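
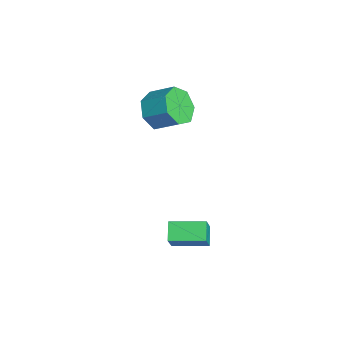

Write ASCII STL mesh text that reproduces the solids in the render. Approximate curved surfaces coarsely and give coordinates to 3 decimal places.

solid 
facet normal -0.422 -0.725 -0.545
outer loop
vertex -0.068 -1.263 2.997
vertex -0.98 -1.105 3.493
vertex -0.625 -0.652 2.615
endloop
endfacet
facet normal 0.670 0.156 -0.726
outer loop
vertex -0.068 -1.263 2.997
vertex -0.625 -0.652 2.615
vertex 0.531 -0.234 3.771
endloop
endfacet
facet normal 0.670 0.155 -0.726
outer loop
vertex 0.531 -0.234 3.771
vertex -0.625 -0.652 2.615
vertex -0.026 0.378 3.388
endloop
endfacet
facet normal 0.423 0.725 0.544
outer loop
vertex 0.531 -0.234 3.771
vertex -0.026 0.378 3.388
vertex -0.38 -0.075 4.267
endloop
endfacet
facet normal -0.423 -0.724 -0.545
outer loop
vertex -0.625 -0.652 2.615
vertex -0.98 -1.105 3.493
vertex -1.449 -0.381 2.894
endloop
endfacet
facet normal -0.060 0.621 -0.781
outer loop
vertex -0.625 -0.652 2.615
vertex -1.449 -0.381 2.894
vertex -0.026 0.378 3.388
endloop
endfacet
facet normal -0.061 0.622 -0.781
outer loop
vertex -0.026 0.378 3.388
vertex -1.449 -0.381 2.894
vertex -0.85 0.648 3.667
endloop
endfacet
facet normal 0.422 0.725 0.544
outer loop
vertex -0.026 0.378 3.388
vertex -0.85 0.648 3.667
vertex -0.38 -0.075 4.267
endloop
endfacet
facet normal -0.423 -0.724 -0.545
outer loop
vertex -1.449 -0.381 2.894
vertex -0.98 -1.105 3.493
vertex -1.92 -0.656 3.625
endloop
endfacet
facet normal -0.745 0.619 -0.247
outer loop
vertex -1.449 -0.381 2.894
vertex -1.92 -0.656 3.625
vertex -0.85 0.648 3.667
endloop
endfacet
facet normal -0.745 0.619 -0.247
outer loop
vertex -0.85 0.648 3.667
vertex -1.92 -0.656 3.625
vertex -1.32 0.374 4.398
endloop
endfacet
facet normal 0.422 0.726 0.543
outer loop
vertex -0.85 0.648 3.667
vertex -1.32 0.374 4.398
vertex -0.38 -0.075 4.267
endloop
endfacet
facet normal -0.423 -0.725 -0.544
outer loop
vertex -1.92 -0.656 3.625
vertex -0.98 -1.105 3.493
vertex -1.683 -1.268 4.256
endloop
endfacet
facet normal -0.868 0.151 0.473
outer loop
vertex -1.92 -0.656 3.625
vertex -1.683 -1.268 4.256
vertex -1.32 0.374 4.398
endloop
endfacet
facet normal -0.868 0.151 0.473
outer loop
vertex -1.32 0.374 4.398
vertex -1.683 -1.268 4.256
vertex -1.083 -0.239 5.029
endloop
endfacet
facet normal 0.422 0.724 0.545
outer loop
vertex -1.32 0.374 4.398
vertex -1.083 -0.239 5.029
vertex -0.38 -0.075 4.267
endloop
endfacet
facet normal -0.422 -0.725 -0.544
outer loop
vertex -1.683 -1.268 4.256
vertex -0.98 -1.105 3.493
vertex -0.916 -1.757 4.313
endloop
endfacet
facet normal -0.337 -0.432 0.837
outer loop
vertex -1.683 -1.268 4.256
vertex -0.916 -1.757 4.313
vertex -1.083 -0.239 5.029
endloop
endfacet
facet normal -0.338 -0.432 0.836
outer loop
vertex -1.083 -0.239 5.029
vertex -0.916 -1.757 4.313
vertex -0.317 -0.728 5.086
endloop
endfacet
facet normal 0.422 0.724 0.545
outer loop
vertex -1.083 -0.239 5.029
vertex -0.317 -0.728 5.086
vertex -0.38 -0.075 4.267
endloop
endfacet
facet normal -0.422 -0.725 -0.544
outer loop
vertex -0.916 -1.757 4.313
vertex -0.98 -1.105 3.493
vertex -0.197 -1.755 3.753
endloop
endfacet
facet normal 0.447 -0.689 0.571
outer loop
vertex -0.916 -1.757 4.313
vertex -0.197 -1.755 3.753
vertex -0.317 -0.728 5.086
endloop
endfacet
facet normal 0.447 -0.689 0.571
outer loop
vertex -0.317 -0.728 5.086
vertex -0.197 -1.755 3.753
vertex 0.402 -0.726 4.526
endloop
endfacet
facet normal 0.422 0.724 0.545
outer loop
vertex -0.317 -0.728 5.086
vertex 0.402 -0.726 4.526
vertex -0.38 -0.075 4.267
endloop
endfacet
facet normal -0.422 -0.725 -0.544
outer loop
vertex -0.197 -1.755 3.753
vertex -0.98 -1.105 3.493
vertex -0.068 -1.263 2.997
endloop
endfacet
facet normal 0.895 -0.427 -0.125
outer loop
vertex -0.197 -1.755 3.753
vertex -0.068 -1.263 2.997
vertex 0.402 -0.726 4.526
endloop
endfacet
facet normal 0.896 -0.427 -0.125
outer loop
vertex 0.402 -0.726 4.526
vertex -0.068 -1.263 2.997
vertex 0.531 -0.234 3.771
endloop
endfacet
facet normal 0.423 0.724 0.544
outer loop
vertex 0.402 -0.726 4.526
vertex 0.531 -0.234 3.771
vertex -0.38 -0.075 4.267
endloop
endfacet
facet normal -0.826 0.126 0.550
outer loop
vertex 3.16 -1.017 -0.66
vertex 3.511 0.63 -0.509
vertex 2.447 -0.761 -1.79
endloop
endfacet
facet normal -0.209 -0.974 -0.089
outer loop
vertex 3.289 -0.89 -2.351
vertex 3.16 -1.017 -0.66
vertex 2.447 -0.761 -1.79
endloop
endfacet
facet normal -0.826 0.126 0.550
outer loop
vertex 2.447 -0.761 -1.79
vertex 3.511 0.63 -0.509
vertex 2.798 0.885 -1.639
endloop
endfacet
facet normal -0.524 0.188 -0.830
outer loop
vertex 2.798 0.885 -1.639
vertex 3.289 -0.89 -2.351
vertex 2.447 -0.761 -1.79
endloop
endfacet
facet normal 0.524 -0.188 0.830
outer loop
vertex 3.16 -1.017 -0.66
vertex 4.353 0.501 -1.07
vertex 3.511 0.63 -0.509
endloop
endfacet
facet normal -0.207 -0.974 -0.089
outer loop
vertex 4.002 -1.145 -1.221
vertex 3.16 -1.017 -0.66
vertex 3.289 -0.89 -2.351
endloop
endfacet
facet normal 0.525 -0.188 0.830
outer loop
vertex 4.002 -1.145 -1.221
vertex 4.353 0.501 -1.07
vertex 3.16 -1.017 -0.66
endloop
endfacet
facet normal 0.208 0.974 0.088
outer loop
vertex 3.511 0.63 -0.509
vertex 4.353 0.501 -1.07
vertex 2.798 0.885 -1.639
endloop
endfacet
facet normal -0.525 0.188 -0.830
outer loop
vertex 3.64 0.757 -2.2
vertex 3.289 -0.89 -2.351
vertex 2.798 0.885 -1.639
endloop
endfacet
facet normal 0.208 0.974 0.090
outer loop
vertex 2.798 0.885 -1.639
vertex 4.353 0.501 -1.07
vertex 3.64 0.757 -2.2
endloop
endfacet
facet normal 0.826 -0.126 -0.550
outer loop
vertex 3.64 0.757 -2.2
vertex 4.002 -1.145 -1.221
vertex 3.289 -0.89 -2.351
endloop
endfacet
facet normal 0.826 -0.126 -0.550
outer loop
vertex 4.353 0.501 -1.07
vertex 4.002 -1.145 -1.221
vertex 3.64 0.757 -2.2
endloop
endfacet

endsolid


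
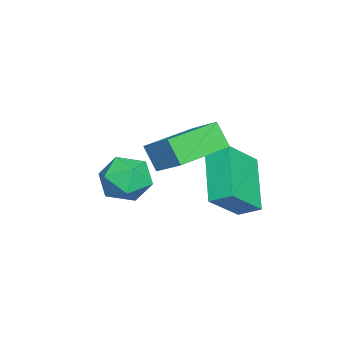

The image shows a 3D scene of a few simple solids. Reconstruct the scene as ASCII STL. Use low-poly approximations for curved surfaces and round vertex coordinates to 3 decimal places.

solid 
facet normal -0.836 0.548 0.003
outer loop
vertex -2.435 2.301 1.512
vertex -2.14 2.756 0.684
vertex -2.996 1.449 0.844
endloop
endfacet
facet normal -0.297 -0.460 0.837
outer loop
vertex -1.34 0.364 0.836
vertex -2.435 2.301 1.512
vertex -2.996 1.449 0.844
endloop
endfacet
facet normal -0.836 0.548 0.004
outer loop
vertex -2.996 1.449 0.844
vertex -2.14 2.756 0.684
vertex -2.702 1.904 0.016
endloop
endfacet
facet normal -0.460 -0.699 -0.547
outer loop
vertex -2.702 1.904 0.016
vertex -1.34 0.364 0.836
vertex -2.996 1.449 0.844
endloop
endfacet
facet normal 0.460 0.699 0.548
outer loop
vertex -2.435 2.301 1.512
vertex -0.484 1.671 0.676
vertex -2.14 2.756 0.684
endloop
endfacet
facet normal -0.297 -0.460 0.837
outer loop
vertex -0.778 1.216 1.504
vertex -2.435 2.301 1.512
vertex -1.34 0.364 0.836
endloop
endfacet
facet normal 0.460 0.699 0.547
outer loop
vertex -0.778 1.216 1.504
vertex -0.484 1.671 0.676
vertex -2.435 2.301 1.512
endloop
endfacet
facet normal 0.297 0.460 -0.837
outer loop
vertex -2.14 2.756 0.684
vertex -0.484 1.671 0.676
vertex -2.702 1.904 0.016
endloop
endfacet
facet normal -0.460 -0.699 -0.548
outer loop
vertex -1.045 0.819 0.008
vertex -1.34 0.364 0.836
vertex -2.702 1.904 0.016
endloop
endfacet
facet normal 0.297 0.460 -0.837
outer loop
vertex -2.702 1.904 0.016
vertex -0.484 1.671 0.676
vertex -1.045 0.819 0.008
endloop
endfacet
facet normal 0.836 -0.549 -0.004
outer loop
vertex -1.045 0.819 0.008
vertex -0.778 1.216 1.504
vertex -1.34 0.364 0.836
endloop
endfacet
facet normal 0.837 -0.548 -0.004
outer loop
vertex -0.484 1.671 0.676
vertex -0.778 1.216 1.504
vertex -1.045 0.819 0.008
endloop
endfacet
facet normal -0.718 -0.049 0.694
outer loop
vertex -3.541 -0.121 -1.072
vertex -3.889 -0.897 -1.487
vertex -3.231 -0.977 -0.812
endloop
endfacet
facet normal -0.126 0.246 0.961
outer loop
vertex -3.541 -0.121 -1.072
vertex -3.231 -0.977 -0.812
vertex -2.618 -0.264 -0.914
endloop
endfacet
facet normal 0.030 0.822 0.569
outer loop
vertex -3.541 -0.121 -1.072
vertex -2.618 -0.264 -0.914
vertex -2.897 0.258 -1.653
endloop
endfacet
facet normal -0.466 0.883 0.059
outer loop
vertex -3.541 -0.121 -1.072
vertex -2.897 0.258 -1.653
vertex -3.683 -0.133 -2.007
endloop
endfacet
facet normal -0.929 0.344 0.137
outer loop
vertex -3.541 -0.121 -1.072
vertex -3.683 -0.133 -2.007
vertex -3.889 -0.897 -1.487
endloop
endfacet
facet normal 0.407 -0.223 0.886
outer loop
vertex -2.618 -0.264 -0.914
vertex -3.231 -0.977 -0.812
vertex -2.397 -1.127 -1.233
endloop
endfacet
facet normal -0.551 -0.700 0.454
outer loop
vertex -3.231 -0.977 -0.812
vertex -3.889 -0.897 -1.487
vertex -3.183 -1.518 -1.587
endloop
endfacet
facet normal -0.892 -0.063 -0.447
outer loop
vertex -3.889 -0.897 -1.487
vertex -3.683 -0.133 -2.007
vertex -3.462 -0.996 -2.326
endloop
endfacet
facet normal -0.144 0.807 -0.572
outer loop
vertex -3.683 -0.133 -2.007
vertex -2.897 0.258 -1.653
vertex -2.849 -0.283 -2.428
endloop
endfacet
facet normal 0.659 0.709 0.252
outer loop
vertex -2.897 0.258 -1.653
vertex -2.618 -0.264 -0.914
vertex -2.191 -0.363 -1.753
endloop
endfacet
facet normal 0.466 -0.883 -0.059
outer loop
vertex -2.539 -1.139 -2.168
vertex -2.397 -1.127 -1.233
vertex -3.183 -1.518 -1.587
endloop
endfacet
facet normal -0.030 -0.822 -0.569
outer loop
vertex -2.539 -1.139 -2.168
vertex -3.183 -1.518 -1.587
vertex -3.462 -0.996 -2.326
endloop
endfacet
facet normal 0.126 -0.246 -0.961
outer loop
vertex -2.539 -1.139 -2.168
vertex -3.462 -0.996 -2.326
vertex -2.849 -0.283 -2.428
endloop
endfacet
facet normal 0.718 0.049 -0.694
outer loop
vertex -2.539 -1.139 -2.168
vertex -2.849 -0.283 -2.428
vertex -2.191 -0.363 -1.753
endloop
endfacet
facet normal 0.929 -0.344 -0.137
outer loop
vertex -2.539 -1.139 -2.168
vertex -2.191 -0.363 -1.753
vertex -2.397 -1.127 -1.233
endloop
endfacet
facet normal 0.144 -0.807 0.572
outer loop
vertex -3.183 -1.518 -1.587
vertex -2.397 -1.127 -1.233
vertex -3.231 -0.977 -0.812
endloop
endfacet
facet normal -0.659 -0.709 -0.252
outer loop
vertex -3.462 -0.996 -2.326
vertex -3.183 -1.518 -1.587
vertex -3.889 -0.897 -1.487
endloop
endfacet
facet normal -0.407 0.223 -0.886
outer loop
vertex -2.849 -0.283 -2.428
vertex -3.462 -0.996 -2.326
vertex -3.683 -0.133 -2.007
endloop
endfacet
facet normal 0.551 0.700 -0.454
outer loop
vertex -2.191 -0.363 -1.753
vertex -2.849 -0.283 -2.428
vertex -2.897 0.258 -1.653
endloop
endfacet
facet normal 0.892 0.063 0.447
outer loop
vertex -2.397 -1.127 -1.233
vertex -2.191 -0.363 -1.753
vertex -2.618 -0.264 -0.914
endloop
endfacet
facet normal -0.625 0.420 -0.658
outer loop
vertex -5.076 3.044 -1.43
vertex -3.466 3.502 -2.666
vertex -5.163 2.304 -1.819
endloop
endfacet
facet normal -0.774 -0.221 0.593
outer loop
vertex -4.114 1.598 -0.714
vertex -5.076 3.044 -1.43
vertex -5.163 2.304 -1.819
endloop
endfacet
facet normal -0.625 0.420 -0.658
outer loop
vertex -5.163 2.304 -1.819
vertex -3.466 3.502 -2.666
vertex -3.554 2.762 -3.055
endloop
endfacet
facet normal -0.105 -0.880 -0.463
outer loop
vertex -3.554 2.762 -3.055
vertex -4.114 1.598 -0.714
vertex -5.163 2.304 -1.819
endloop
endfacet
facet normal 0.105 0.880 0.463
outer loop
vertex -5.076 3.044 -1.43
vertex -2.417 2.796 -1.561
vertex -3.466 3.502 -2.666
endloop
endfacet
facet normal -0.774 -0.220 0.594
outer loop
vertex -4.026 2.338 -0.325
vertex -5.076 3.044 -1.43
vertex -4.114 1.598 -0.714
endloop
endfacet
facet normal 0.105 0.880 0.463
outer loop
vertex -4.026 2.338 -0.325
vertex -2.417 2.796 -1.561
vertex -5.076 3.044 -1.43
endloop
endfacet
facet normal 0.774 0.220 -0.594
outer loop
vertex -3.466 3.502 -2.666
vertex -2.417 2.796 -1.561
vertex -3.554 2.762 -3.055
endloop
endfacet
facet normal -0.105 -0.880 -0.463
outer loop
vertex -2.504 2.056 -1.95
vertex -4.114 1.598 -0.714
vertex -3.554 2.762 -3.055
endloop
endfacet
facet normal 0.774 0.221 -0.594
outer loop
vertex -3.554 2.762 -3.055
vertex -2.417 2.796 -1.561
vertex -2.504 2.056 -1.95
endloop
endfacet
facet normal 0.625 -0.420 0.658
outer loop
vertex -2.504 2.056 -1.95
vertex -4.026 2.338 -0.325
vertex -4.114 1.598 -0.714
endloop
endfacet
facet normal 0.625 -0.420 0.658
outer loop
vertex -2.417 2.796 -1.561
vertex -4.026 2.338 -0.325
vertex -2.504 2.056 -1.95
endloop
endfacet

endsolid


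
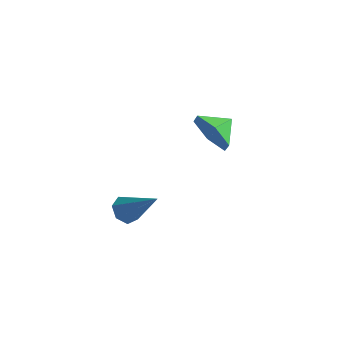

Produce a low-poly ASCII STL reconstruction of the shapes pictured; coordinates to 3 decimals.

solid 
facet normal -0.208 -0.927 -0.311
outer loop
vertex -1.707 1.962 2.286
vertex -2.267 1.776 3.214
vertex -2.782 2.187 2.333
endloop
endfacet
facet normal 0.152 0.837 -0.525
outer loop
vertex -1.707 1.962 2.286
vertex -2.782 2.187 2.333
vertex -2.033 2.824 3.566
endloop
endfacet
facet normal -0.208 -0.927 -0.311
outer loop
vertex -2.782 2.187 2.333
vertex -2.267 1.776 3.214
vertex -3.343 2.001 3.261
endloop
endfacet
facet normal -0.505 0.853 -0.134
outer loop
vertex -2.782 2.187 2.333
vertex -3.343 2.001 3.261
vertex -2.033 2.824 3.566
endloop
endfacet
facet normal -0.208 -0.927 -0.311
outer loop
vertex -3.343 2.001 3.261
vertex -2.267 1.776 3.214
vertex -2.828 1.59 4.142
endloop
endfacet
facet normal -0.523 0.613 0.592
outer loop
vertex -3.343 2.001 3.261
vertex -2.828 1.59 4.142
vertex -2.033 2.824 3.566
endloop
endfacet
facet normal -0.208 -0.927 -0.311
outer loop
vertex -2.828 1.59 4.142
vertex -2.267 1.776 3.214
vertex -1.752 1.365 4.095
endloop
endfacet
facet normal 0.115 0.358 0.927
outer loop
vertex -2.828 1.59 4.142
vertex -1.752 1.365 4.095
vertex -2.033 2.824 3.566
endloop
endfacet
facet normal -0.208 -0.927 -0.311
outer loop
vertex -1.752 1.365 4.095
vertex -2.267 1.776 3.214
vertex -1.191 1.551 3.167
endloop
endfacet
facet normal 0.772 0.343 0.535
outer loop
vertex -1.752 1.365 4.095
vertex -1.191 1.551 3.167
vertex -2.033 2.824 3.566
endloop
endfacet
facet normal -0.208 -0.927 -0.311
outer loop
vertex -1.191 1.551 3.167
vertex -2.267 1.776 3.214
vertex -1.707 1.962 2.286
endloop
endfacet
facet normal 0.790 0.582 -0.191
outer loop
vertex -1.191 1.551 3.167
vertex -1.707 1.962 2.286
vertex -2.033 2.824 3.566
endloop
endfacet
facet normal -0.718 -0.079 -0.691
outer loop
vertex -2.216 -3.481 1.153
vertex -2.619 -3.099 1.528
vertex -2.185 -2.908 1.055
endloop
endfacet
facet normal 0.870 -0.129 -0.477
outer loop
vertex -2.216 -3.481 1.153
vertex -2.185 -2.908 1.055
vertex -1.161 -2.941 2.932
endloop
endfacet
facet normal -0.719 -0.077 -0.691
outer loop
vertex -2.185 -2.908 1.055
vertex -2.619 -3.099 1.528
vertex -2.48 -2.48 1.314
endloop
endfacet
facet normal 0.660 0.666 -0.348
outer loop
vertex -2.185 -2.908 1.055
vertex -2.48 -2.48 1.314
vertex -1.161 -2.941 2.932
endloop
endfacet
facet normal -0.718 -0.078 -0.691
outer loop
vertex -2.48 -2.48 1.314
vertex -2.619 -3.099 1.528
vertex -2.88 -2.518 1.734
endloop
endfacet
facet normal 0.107 0.976 0.191
outer loop
vertex -2.48 -2.48 1.314
vertex -2.88 -2.518 1.734
vertex -1.161 -2.941 2.932
endloop
endfacet
facet normal -0.718 -0.077 -0.692
outer loop
vertex -2.88 -2.518 1.734
vertex -2.619 -3.099 1.528
vertex -3.084 -2.994 1.999
endloop
endfacet
facet normal -0.372 0.568 0.734
outer loop
vertex -2.88 -2.518 1.734
vertex -3.084 -2.994 1.999
vertex -1.161 -2.941 2.932
endloop
endfacet
facet normal -0.718 -0.079 -0.691
outer loop
vertex -3.084 -2.994 1.999
vertex -2.619 -3.099 1.528
vertex -2.937 -3.549 1.91
endloop
endfacet
facet normal -0.417 -0.251 0.874
outer loop
vertex -3.084 -2.994 1.999
vertex -2.937 -3.549 1.91
vertex -1.161 -2.941 2.932
endloop
endfacet
facet normal -0.719 -0.078 -0.691
outer loop
vertex -2.937 -3.549 1.91
vertex -2.619 -3.099 1.528
vertex -2.551 -3.766 1.533
endloop
endfacet
facet normal 0.006 -0.864 0.503
outer loop
vertex -2.937 -3.549 1.91
vertex -2.551 -3.766 1.533
vertex -1.161 -2.941 2.932
endloop
endfacet
facet normal -0.718 -0.078 -0.692
outer loop
vertex -2.551 -3.766 1.533
vertex -2.619 -3.099 1.528
vertex -2.216 -3.481 1.153
endloop
endfacet
facet normal 0.579 -0.810 -0.097
outer loop
vertex -2.551 -3.766 1.533
vertex -2.216 -3.481 1.153
vertex -1.161 -2.941 2.932
endloop
endfacet

endsolid


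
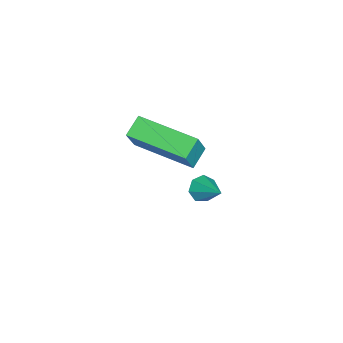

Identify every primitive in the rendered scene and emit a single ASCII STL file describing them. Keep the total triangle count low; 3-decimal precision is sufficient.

solid 
facet normal -0.499 0.100 -0.861
outer loop
vertex -0.841 0.193 1.538
vertex -0.147 2.232 1.373
vertex -0.173 -0.068 1.12
endloop
endfacet
facet normal -0.321 -0.944 0.077
outer loop
vertex 0.447 -0.192 2.187
vertex -0.841 0.193 1.538
vertex -0.173 -0.068 1.12
endloop
endfacet
facet normal -0.499 0.100 -0.861
outer loop
vertex -0.173 -0.068 1.12
vertex -0.147 2.232 1.373
vertex 0.521 1.971 0.955
endloop
endfacet
facet normal 0.804 -0.315 -0.504
outer loop
vertex 0.521 1.971 0.955
vertex 0.447 -0.192 2.187
vertex -0.173 -0.068 1.12
endloop
endfacet
facet normal -0.804 0.315 0.504
outer loop
vertex -0.841 0.193 1.538
vertex 0.473 2.108 2.44
vertex -0.147 2.232 1.373
endloop
endfacet
facet normal -0.321 -0.944 0.077
outer loop
vertex -0.221 0.069 2.605
vertex -0.841 0.193 1.538
vertex 0.447 -0.192 2.187
endloop
endfacet
facet normal -0.804 0.315 0.504
outer loop
vertex -0.221 0.069 2.605
vertex 0.473 2.108 2.44
vertex -0.841 0.193 1.538
endloop
endfacet
facet normal 0.321 0.944 -0.077
outer loop
vertex -0.147 2.232 1.373
vertex 0.473 2.108 2.44
vertex 0.521 1.971 0.955
endloop
endfacet
facet normal 0.804 -0.315 -0.504
outer loop
vertex 1.141 1.847 2.022
vertex 0.447 -0.192 2.187
vertex 0.521 1.971 0.955
endloop
endfacet
facet normal 0.321 0.944 -0.077
outer loop
vertex 0.521 1.971 0.955
vertex 0.473 2.108 2.44
vertex 1.141 1.847 2.022
endloop
endfacet
facet normal 0.499 -0.100 0.861
outer loop
vertex 1.141 1.847 2.022
vertex -0.221 0.069 2.605
vertex 0.447 -0.192 2.187
endloop
endfacet
facet normal 0.499 -0.100 0.861
outer loop
vertex 0.473 2.108 2.44
vertex -0.221 0.069 2.605
vertex 1.141 1.847 2.022
endloop
endfacet
facet normal -0.592 -0.619 -0.515
outer loop
vertex -1.3 1.486 -2.239
vertex -1.642 1.892 -2.334
vertex -1.219 1.733 -2.629
endloop
endfacet
facet normal 0.950 -0.312 -0.000
outer loop
vertex -1.3 1.486 -2.239
vertex -1.219 1.733 -2.629
vertex -0.918 2.648 -1.706
endloop
endfacet
facet normal -0.592 -0.620 -0.515
outer loop
vertex -1.219 1.733 -2.629
vertex -1.642 1.892 -2.334
vertex -1.457 2.1 -2.797
endloop
endfacet
facet normal 0.800 0.275 -0.533
outer loop
vertex -1.219 1.733 -2.629
vertex -1.457 2.1 -2.797
vertex -0.918 2.648 -1.706
endloop
endfacet
facet normal -0.593 -0.619 -0.515
outer loop
vertex -1.457 2.1 -2.797
vertex -1.642 1.892 -2.334
vertex -1.834 2.311 -2.616
endloop
endfacet
facet normal 0.213 0.827 -0.521
outer loop
vertex -1.457 2.1 -2.797
vertex -1.834 2.311 -2.616
vertex -0.918 2.648 -1.706
endloop
endfacet
facet normal -0.594 -0.618 -0.515
outer loop
vertex -1.834 2.311 -2.616
vertex -1.642 1.892 -2.334
vertex -2.067 2.207 -2.222
endloop
endfacet
facet normal -0.369 0.929 0.027
outer loop
vertex -1.834 2.311 -2.616
vertex -2.067 2.207 -2.222
vertex -0.918 2.648 -1.706
endloop
endfacet
facet normal -0.594 -0.619 -0.514
outer loop
vertex -2.067 2.207 -2.222
vertex -1.642 1.892 -2.334
vertex -1.979 1.866 -1.913
endloop
endfacet
facet normal -0.507 0.503 0.700
outer loop
vertex -2.067 2.207 -2.222
vertex -1.979 1.866 -1.913
vertex -0.918 2.648 -1.706
endloop
endfacet
facet normal -0.594 -0.620 -0.514
outer loop
vertex -1.979 1.866 -1.913
vertex -1.642 1.892 -2.334
vertex -1.638 1.545 -1.92
endloop
endfacet
facet normal -0.099 -0.127 0.987
outer loop
vertex -1.979 1.866 -1.913
vertex -1.638 1.545 -1.92
vertex -0.918 2.648 -1.706
endloop
endfacet
facet normal -0.593 -0.620 -0.514
outer loop
vertex -1.638 1.545 -1.92
vertex -1.642 1.892 -2.334
vertex -1.3 1.486 -2.239
endloop
endfacet
facet normal 0.551 -0.491 0.675
outer loop
vertex -1.638 1.545 -1.92
vertex -1.3 1.486 -2.239
vertex -0.918 2.648 -1.706
endloop
endfacet

endsolid


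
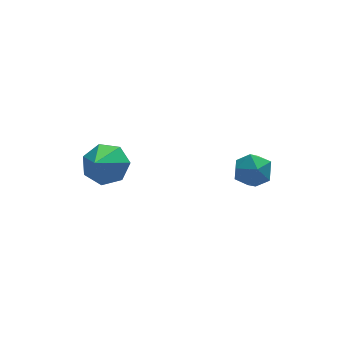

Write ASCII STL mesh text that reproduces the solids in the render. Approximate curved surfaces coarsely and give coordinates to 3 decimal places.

solid 
facet normal 0.404 0.647 -0.647
outer loop
vertex -2.079 4.009 -2.482
vertex -2.976 4.386 -2.666
vertex -2.319 4.662 -1.979
endloop
endfacet
facet normal 0.592 -0.344 0.729
outer loop
vertex -2.079 4.009 -2.482
vertex -2.319 4.662 -1.979
vertex -3.684 3.254 -1.534
endloop
endfacet
facet normal 0.405 0.647 -0.647
outer loop
vertex -2.319 4.662 -1.979
vertex -2.976 4.386 -2.666
vertex -3.054 5.108 -1.993
endloop
endfacet
facet normal 0.106 0.205 0.973
outer loop
vertex -2.319 4.662 -1.979
vertex -3.054 5.108 -1.993
vertex -3.684 3.254 -1.534
endloop
endfacet
facet normal 0.404 0.647 -0.647
outer loop
vertex -3.054 5.108 -1.993
vertex -2.976 4.386 -2.666
vertex -3.73 5.009 -2.514
endloop
endfacet
facet normal -0.599 0.378 0.706
outer loop
vertex -3.054 5.108 -1.993
vertex -3.73 5.009 -2.514
vertex -3.684 3.254 -1.534
endloop
endfacet
facet normal 0.404 0.647 -0.646
outer loop
vertex -3.73 5.009 -2.514
vertex -2.976 4.386 -2.666
vertex -3.838 4.441 -3.15
endloop
endfacet
facet normal -0.991 0.045 0.128
outer loop
vertex -3.73 5.009 -2.514
vertex -3.838 4.441 -3.15
vertex -3.684 3.254 -1.534
endloop
endfacet
facet normal 0.405 0.646 -0.647
outer loop
vertex -3.838 4.441 -3.15
vertex -2.976 4.386 -2.666
vertex -3.297 3.831 -3.421
endloop
endfacet
facet normal -0.775 -0.543 -0.325
outer loop
vertex -3.838 4.441 -3.15
vertex -3.297 3.831 -3.421
vertex -3.684 3.254 -1.534
endloop
endfacet
facet normal 0.404 0.646 -0.647
outer loop
vertex -3.297 3.831 -3.421
vertex -2.976 4.386 -2.666
vertex -2.515 3.639 -3.124
endloop
endfacet
facet normal -0.113 -0.943 -0.312
outer loop
vertex -3.297 3.831 -3.421
vertex -2.515 3.639 -3.124
vertex -3.684 3.254 -1.534
endloop
endfacet
facet normal 0.404 0.646 -0.647
outer loop
vertex -2.515 3.639 -3.124
vertex -2.976 4.386 -2.666
vertex -2.079 4.009 -2.482
endloop
endfacet
facet normal 0.495 -0.855 0.157
outer loop
vertex -2.515 3.639 -3.124
vertex -2.079 4.009 -2.482
vertex -3.684 3.254 -1.534
endloop
endfacet
facet normal -0.002 0.997 -0.079
outer loop
vertex 1.889 1.46 -1.857
vertex 1.413 1.516 -1.14
vertex 2.273 1.522 -1.088
endloop
endfacet
facet normal 0.595 0.721 -0.355
outer loop
vertex 1.889 1.46 -1.857
vertex 2.273 1.522 -1.088
vertex 2.58 0.977 -1.681
endloop
endfacet
facet normal 0.408 0.265 -0.874
outer loop
vertex 1.889 1.46 -1.857
vertex 2.58 0.977 -1.681
vertex 1.909 0.633 -2.099
endloop
endfacet
facet normal -0.304 0.261 -0.916
outer loop
vertex 1.889 1.46 -1.857
vertex 1.909 0.633 -2.099
vertex 1.188 0.966 -1.765
endloop
endfacet
facet normal -0.558 0.712 -0.426
outer loop
vertex 1.889 1.46 -1.857
vertex 1.188 0.966 -1.765
vertex 1.413 1.516 -1.14
endloop
endfacet
facet normal 0.924 0.350 0.157
outer loop
vertex 2.58 0.977 -1.681
vertex 2.273 1.522 -1.088
vertex 2.532 0.734 -0.855
endloop
endfacet
facet normal -0.042 0.796 0.604
outer loop
vertex 2.273 1.522 -1.088
vertex 1.413 1.516 -1.14
vertex 1.811 1.067 -0.521
endloop
endfacet
facet normal -0.941 0.335 0.044
outer loop
vertex 1.413 1.516 -1.14
vertex 1.188 0.966 -1.765
vertex 1.14 0.723 -0.939
endloop
endfacet
facet normal -0.530 -0.396 -0.750
outer loop
vertex 1.188 0.966 -1.765
vertex 1.909 0.633 -2.099
vertex 1.447 0.178 -1.532
endloop
endfacet
facet normal 0.622 -0.387 -0.681
outer loop
vertex 1.909 0.633 -2.099
vertex 2.58 0.977 -1.681
vertex 2.307 0.184 -1.48
endloop
endfacet
facet normal 0.304 -0.261 0.916
outer loop
vertex 1.831 0.24 -0.763
vertex 2.532 0.734 -0.855
vertex 1.811 1.067 -0.521
endloop
endfacet
facet normal -0.408 -0.265 0.874
outer loop
vertex 1.831 0.24 -0.763
vertex 1.811 1.067 -0.521
vertex 1.14 0.723 -0.939
endloop
endfacet
facet normal -0.595 -0.721 0.355
outer loop
vertex 1.831 0.24 -0.763
vertex 1.14 0.723 -0.939
vertex 1.447 0.178 -1.532
endloop
endfacet
facet normal 0.002 -0.997 0.079
outer loop
vertex 1.831 0.24 -0.763
vertex 1.447 0.178 -1.532
vertex 2.307 0.184 -1.48
endloop
endfacet
facet normal 0.558 -0.712 0.426
outer loop
vertex 1.831 0.24 -0.763
vertex 2.307 0.184 -1.48
vertex 2.532 0.734 -0.855
endloop
endfacet
facet normal 0.530 0.396 0.750
outer loop
vertex 1.811 1.067 -0.521
vertex 2.532 0.734 -0.855
vertex 2.273 1.522 -1.088
endloop
endfacet
facet normal -0.622 0.387 0.681
outer loop
vertex 1.14 0.723 -0.939
vertex 1.811 1.067 -0.521
vertex 1.413 1.516 -1.14
endloop
endfacet
facet normal -0.924 -0.350 -0.157
outer loop
vertex 1.447 0.178 -1.532
vertex 1.14 0.723 -0.939
vertex 1.188 0.966 -1.765
endloop
endfacet
facet normal 0.042 -0.796 -0.604
outer loop
vertex 2.307 0.184 -1.48
vertex 1.447 0.178 -1.532
vertex 1.909 0.633 -2.099
endloop
endfacet
facet normal 0.941 -0.335 -0.044
outer loop
vertex 2.532 0.734 -0.855
vertex 2.307 0.184 -1.48
vertex 2.58 0.977 -1.681
endloop
endfacet

endsolid


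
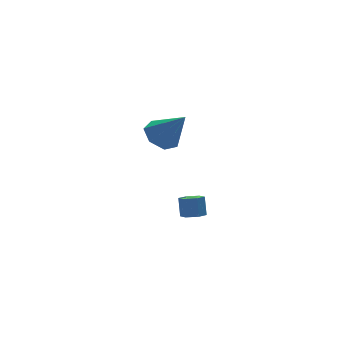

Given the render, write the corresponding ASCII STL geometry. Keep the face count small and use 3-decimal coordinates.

solid 
facet normal -0.346 0.518 -0.782
outer loop
vertex 1.482 -1.79 1.19
vertex 0.972 -1.244 1.778
vertex 1.862 -1.114 1.47
endloop
endfacet
facet normal 0.887 -0.431 -0.165
outer loop
vertex 1.482 -1.79 1.19
vertex 1.862 -1.114 1.47
vertex 1.648 -2.256 3.302
endloop
endfacet
facet normal -0.346 0.519 -0.782
outer loop
vertex 1.862 -1.114 1.47
vertex 0.972 -1.244 1.778
vertex 1.572 -0.536 1.982
endloop
endfacet
facet normal 0.936 0.240 0.259
outer loop
vertex 1.862 -1.114 1.47
vertex 1.572 -0.536 1.982
vertex 1.648 -2.256 3.302
endloop
endfacet
facet normal -0.347 0.519 -0.781
outer loop
vertex 1.572 -0.536 1.982
vertex 0.972 -1.244 1.778
vertex 0.831 -0.492 2.34
endloop
endfacet
facet normal 0.384 0.573 0.724
outer loop
vertex 1.572 -0.536 1.982
vertex 0.831 -0.492 2.34
vertex 1.648 -2.256 3.302
endloop
endfacet
facet normal -0.346 0.519 -0.782
outer loop
vertex 0.831 -0.492 2.34
vertex 0.972 -1.244 1.778
vertex 0.196 -1.013 2.275
endloop
endfacet
facet normal -0.351 0.318 0.881
outer loop
vertex 0.831 -0.492 2.34
vertex 0.196 -1.013 2.275
vertex 1.648 -2.256 3.302
endloop
endfacet
facet normal -0.346 0.519 -0.782
outer loop
vertex 0.196 -1.013 2.275
vertex 0.972 -1.244 1.778
vertex 0.146 -1.709 1.835
endloop
endfacet
facet normal -0.718 -0.334 0.610
outer loop
vertex 0.196 -1.013 2.275
vertex 0.146 -1.709 1.835
vertex 1.648 -2.256 3.302
endloop
endfacet
facet normal -0.346 0.518 -0.782
outer loop
vertex 0.146 -1.709 1.835
vertex 0.972 -1.244 1.778
vertex 0.718 -2.055 1.353
endloop
endfacet
facet normal -0.439 -0.891 0.118
outer loop
vertex 0.146 -1.709 1.835
vertex 0.718 -2.055 1.353
vertex 1.648 -2.256 3.302
endloop
endfacet
facet normal -0.347 0.518 -0.782
outer loop
vertex 0.718 -2.055 1.353
vertex 0.972 -1.244 1.778
vertex 1.482 -1.79 1.19
endloop
endfacet
facet normal 0.275 -0.934 -0.228
outer loop
vertex 0.718 -2.055 1.353
vertex 1.482 -1.79 1.19
vertex 1.648 -2.256 3.302
endloop
endfacet
facet normal -0.115 -0.418 -0.901
outer loop
vertex 3.086 -1.021 -4.185
vertex 2.56 -1.269 -4.003
vertex 2.564 -0.716 -4.26
endloop
endfacet
facet normal 0.503 0.758 -0.415
outer loop
vertex 3.086 -1.021 -4.185
vertex 2.564 -0.716 -4.26
vertex 3.207 -0.583 -3.239
endloop
endfacet
facet normal 0.502 0.759 -0.415
outer loop
vertex 3.207 -0.583 -3.239
vertex 2.564 -0.716 -4.26
vertex 2.684 -0.278 -3.314
endloop
endfacet
facet normal 0.115 0.418 0.901
outer loop
vertex 3.207 -0.583 -3.239
vertex 2.684 -0.278 -3.314
vertex 2.68 -0.831 -3.057
endloop
endfacet
facet normal -0.115 -0.418 -0.901
outer loop
vertex 2.564 -0.716 -4.26
vertex 2.56 -1.269 -4.003
vertex 2.037 -0.964 -4.078
endloop
endfacet
facet normal -0.491 0.813 -0.314
outer loop
vertex 2.564 -0.716 -4.26
vertex 2.037 -0.964 -4.078
vertex 2.684 -0.278 -3.314
endloop
endfacet
facet normal -0.490 0.813 -0.314
outer loop
vertex 2.684 -0.278 -3.314
vertex 2.037 -0.964 -4.078
vertex 2.158 -0.525 -3.132
endloop
endfacet
facet normal 0.116 0.418 0.901
outer loop
vertex 2.684 -0.278 -3.314
vertex 2.158 -0.525 -3.132
vertex 2.68 -0.831 -3.057
endloop
endfacet
facet normal -0.115 -0.418 -0.901
outer loop
vertex 2.037 -0.964 -4.078
vertex 2.56 -1.269 -4.003
vertex 2.033 -1.517 -3.821
endloop
endfacet
facet normal -0.993 0.054 0.102
outer loop
vertex 2.037 -0.964 -4.078
vertex 2.033 -1.517 -3.821
vertex 2.158 -0.525 -3.132
endloop
endfacet
facet normal -0.993 0.054 0.102
outer loop
vertex 2.158 -0.525 -3.132
vertex 2.033 -1.517 -3.821
vertex 2.154 -1.079 -2.875
endloop
endfacet
facet normal 0.115 0.417 0.901
outer loop
vertex 2.158 -0.525 -3.132
vertex 2.154 -1.079 -2.875
vertex 2.68 -0.831 -3.057
endloop
endfacet
facet normal -0.115 -0.418 -0.901
outer loop
vertex 2.033 -1.517 -3.821
vertex 2.56 -1.269 -4.003
vertex 2.556 -1.822 -3.746
endloop
endfacet
facet normal -0.502 -0.759 0.415
outer loop
vertex 2.033 -1.517 -3.821
vertex 2.556 -1.822 -3.746
vertex 2.154 -1.079 -2.875
endloop
endfacet
facet normal -0.503 -0.758 0.415
outer loop
vertex 2.154 -1.079 -2.875
vertex 2.556 -1.822 -3.746
vertex 2.676 -1.384 -2.8
endloop
endfacet
facet normal 0.115 0.418 0.901
outer loop
vertex 2.154 -1.079 -2.875
vertex 2.676 -1.384 -2.8
vertex 2.68 -0.831 -3.057
endloop
endfacet
facet normal -0.116 -0.418 -0.901
outer loop
vertex 2.556 -1.822 -3.746
vertex 2.56 -1.269 -4.003
vertex 3.082 -1.575 -3.928
endloop
endfacet
facet normal 0.490 -0.813 0.314
outer loop
vertex 2.556 -1.822 -3.746
vertex 3.082 -1.575 -3.928
vertex 2.676 -1.384 -2.8
endloop
endfacet
facet normal 0.491 -0.813 0.314
outer loop
vertex 2.676 -1.384 -2.8
vertex 3.082 -1.575 -3.928
vertex 3.203 -1.136 -2.982
endloop
endfacet
facet normal 0.115 0.418 0.901
outer loop
vertex 2.676 -1.384 -2.8
vertex 3.203 -1.136 -2.982
vertex 2.68 -0.831 -3.057
endloop
endfacet
facet normal -0.115 -0.417 -0.901
outer loop
vertex 3.082 -1.575 -3.928
vertex 2.56 -1.269 -4.003
vertex 3.086 -1.021 -4.185
endloop
endfacet
facet normal 0.993 -0.054 -0.102
outer loop
vertex 3.082 -1.575 -3.928
vertex 3.086 -1.021 -4.185
vertex 3.203 -1.136 -2.982
endloop
endfacet
facet normal 0.993 -0.055 -0.102
outer loop
vertex 3.203 -1.136 -2.982
vertex 3.086 -1.021 -4.185
vertex 3.207 -0.583 -3.239
endloop
endfacet
facet normal 0.115 0.418 0.901
outer loop
vertex 3.203 -1.136 -2.982
vertex 3.207 -0.583 -3.239
vertex 2.68 -0.831 -3.057
endloop
endfacet

endsolid


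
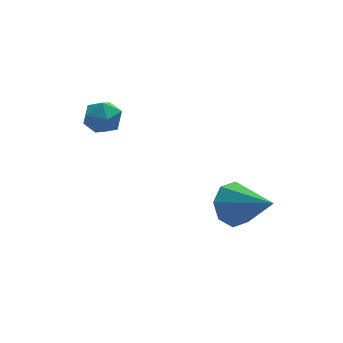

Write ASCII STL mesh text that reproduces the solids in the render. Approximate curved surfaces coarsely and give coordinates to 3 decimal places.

solid 
facet normal -0.605 0.767 -0.212
outer loop
vertex -3.718 4.699 2.772
vertex -4.382 4.184 2.804
vertex -4.124 4.58 3.499
endloop
endfacet
facet normal -0.030 0.989 0.145
outer loop
vertex -3.718 4.699 2.772
vertex -4.124 4.58 3.499
vertex -3.283 4.607 3.486
endloop
endfacet
facet normal 0.549 0.804 -0.231
outer loop
vertex -3.718 4.699 2.772
vertex -3.283 4.607 3.486
vertex -3.022 4.227 2.783
endloop
endfacet
facet normal 0.330 0.467 -0.820
outer loop
vertex -3.718 4.699 2.772
vertex -3.022 4.227 2.783
vertex -3.701 3.965 2.361
endloop
endfacet
facet normal -0.384 0.444 -0.810
outer loop
vertex -3.718 4.699 2.772
vertex -3.701 3.965 2.361
vertex -4.382 4.184 2.804
endloop
endfacet
facet normal -0.009 0.641 0.768
outer loop
vertex -3.283 4.607 3.486
vertex -4.124 4.58 3.499
vertex -3.679 4.035 3.959
endloop
endfacet
facet normal -0.941 0.282 0.189
outer loop
vertex -4.124 4.58 3.499
vertex -4.382 4.184 2.804
vertex -4.358 3.773 3.537
endloop
endfacet
facet normal -0.582 -0.239 -0.777
outer loop
vertex -4.382 4.184 2.804
vertex -3.701 3.965 2.361
vertex -4.097 3.393 2.834
endloop
endfacet
facet normal 0.572 -0.203 -0.794
outer loop
vertex -3.701 3.965 2.361
vertex -3.022 4.227 2.783
vertex -3.256 3.42 2.821
endloop
endfacet
facet normal 0.927 0.340 0.160
outer loop
vertex -3.022 4.227 2.783
vertex -3.283 4.607 3.486
vertex -2.998 3.816 3.516
endloop
endfacet
facet normal -0.330 -0.467 0.820
outer loop
vertex -3.662 3.301 3.548
vertex -3.679 4.035 3.959
vertex -4.358 3.773 3.537
endloop
endfacet
facet normal -0.549 -0.804 0.231
outer loop
vertex -3.662 3.301 3.548
vertex -4.358 3.773 3.537
vertex -4.097 3.393 2.834
endloop
endfacet
facet normal 0.030 -0.989 -0.145
outer loop
vertex -3.662 3.301 3.548
vertex -4.097 3.393 2.834
vertex -3.256 3.42 2.821
endloop
endfacet
facet normal 0.605 -0.767 0.212
outer loop
vertex -3.662 3.301 3.548
vertex -3.256 3.42 2.821
vertex -2.998 3.816 3.516
endloop
endfacet
facet normal 0.384 -0.444 0.810
outer loop
vertex -3.662 3.301 3.548
vertex -2.998 3.816 3.516
vertex -3.679 4.035 3.959
endloop
endfacet
facet normal -0.572 0.203 0.794
outer loop
vertex -4.358 3.773 3.537
vertex -3.679 4.035 3.959
vertex -4.124 4.58 3.499
endloop
endfacet
facet normal -0.927 -0.340 -0.160
outer loop
vertex -4.097 3.393 2.834
vertex -4.358 3.773 3.537
vertex -4.382 4.184 2.804
endloop
endfacet
facet normal 0.009 -0.641 -0.768
outer loop
vertex -3.256 3.42 2.821
vertex -4.097 3.393 2.834
vertex -3.701 3.965 2.361
endloop
endfacet
facet normal 0.941 -0.282 -0.189
outer loop
vertex -2.998 3.816 3.516
vertex -3.256 3.42 2.821
vertex -3.022 4.227 2.783
endloop
endfacet
facet normal 0.582 0.239 0.777
outer loop
vertex -3.679 4.035 3.959
vertex -2.998 3.816 3.516
vertex -3.283 4.607 3.486
endloop
endfacet
facet normal -0.473 0.716 -0.513
outer loop
vertex 1.576 2.398 -0.817
vertex 0.792 1.754 -0.993
vertex 1.023 2.435 -0.256
endloop
endfacet
facet normal 0.678 0.354 0.645
outer loop
vertex 1.576 2.398 -0.817
vertex 1.023 2.435 -0.256
vertex 1.828 0.186 0.133
endloop
endfacet
facet normal -0.473 0.716 -0.513
outer loop
vertex 1.023 2.435 -0.256
vertex 0.792 1.754 -0.993
vertex 0.335 2.073 -0.127
endloop
endfacet
facet normal 0.079 0.197 0.977
outer loop
vertex 1.023 2.435 -0.256
vertex 0.335 2.073 -0.127
vertex 1.828 0.186 0.133
endloop
endfacet
facet normal -0.473 0.716 -0.513
outer loop
vertex 0.335 2.073 -0.127
vertex 0.792 1.754 -0.993
vertex -0.085 1.524 -0.505
endloop
endfacet
facet normal -0.455 -0.242 0.857
outer loop
vertex 0.335 2.073 -0.127
vertex -0.085 1.524 -0.505
vertex 1.828 0.186 0.133
endloop
endfacet
facet normal -0.473 0.716 -0.514
outer loop
vertex -0.085 1.524 -0.505
vertex 0.792 1.754 -0.993
vertex 0.008 1.109 -1.169
endloop
endfacet
facet normal -0.612 -0.706 0.356
outer loop
vertex -0.085 1.524 -0.505
vertex 0.008 1.109 -1.169
vertex 1.828 0.186 0.133
endloop
endfacet
facet normal -0.473 0.716 -0.514
outer loop
vertex 0.008 1.109 -1.169
vertex 0.792 1.754 -0.993
vertex 0.561 1.072 -1.73
endloop
endfacet
facet normal -0.300 -0.924 -0.235
outer loop
vertex 0.008 1.109 -1.169
vertex 0.561 1.072 -1.73
vertex 1.828 0.186 0.133
endloop
endfacet
facet normal -0.472 0.716 -0.514
outer loop
vertex 0.561 1.072 -1.73
vertex 0.792 1.754 -0.993
vertex 1.25 1.434 -1.859
endloop
endfacet
facet normal 0.297 -0.768 -0.567
outer loop
vertex 0.561 1.072 -1.73
vertex 1.25 1.434 -1.859
vertex 1.828 0.186 0.133
endloop
endfacet
facet normal -0.472 0.716 -0.514
outer loop
vertex 1.25 1.434 -1.859
vertex 0.792 1.754 -0.993
vertex 1.67 1.983 -1.48
endloop
endfacet
facet normal 0.832 -0.328 -0.447
outer loop
vertex 1.25 1.434 -1.859
vertex 1.67 1.983 -1.48
vertex 1.828 0.186 0.133
endloop
endfacet
facet normal -0.472 0.716 -0.515
outer loop
vertex 1.67 1.983 -1.48
vertex 0.792 1.754 -0.993
vertex 1.576 2.398 -0.817
endloop
endfacet
facet normal 0.989 0.136 0.055
outer loop
vertex 1.67 1.983 -1.48
vertex 1.576 2.398 -0.817
vertex 1.828 0.186 0.133
endloop
endfacet

endsolid


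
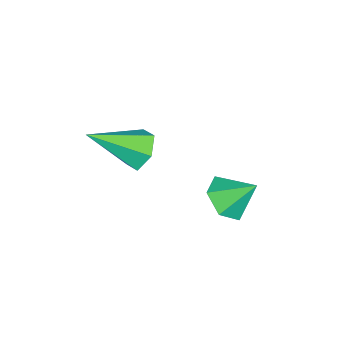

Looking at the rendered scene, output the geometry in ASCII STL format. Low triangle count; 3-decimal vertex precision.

solid 
facet normal -0.436 0.708 -0.555
outer loop
vertex -1.008 -2.068 2.833
vertex -1.209 -1.722 3.432
vertex -0.575 -1.572 3.125
endloop
endfacet
facet normal 0.774 -0.377 -0.508
outer loop
vertex -1.008 -2.068 2.833
vertex -0.575 -1.572 3.125
vertex -0.411 -3.018 4.448
endloop
endfacet
facet normal -0.436 0.708 -0.555
outer loop
vertex -0.575 -1.572 3.125
vertex -1.209 -1.722 3.432
vertex -0.776 -1.226 3.724
endloop
endfacet
facet normal 0.950 0.261 0.168
outer loop
vertex -0.575 -1.572 3.125
vertex -0.776 -1.226 3.724
vertex -0.411 -3.018 4.448
endloop
endfacet
facet normal -0.436 0.708 -0.555
outer loop
vertex -0.776 -1.226 3.724
vertex -1.209 -1.722 3.432
vertex -1.41 -1.376 4.031
endloop
endfacet
facet normal 0.317 0.410 0.855
outer loop
vertex -0.776 -1.226 3.724
vertex -1.41 -1.376 4.031
vertex -0.411 -3.018 4.448
endloop
endfacet
facet normal -0.436 0.708 -0.555
outer loop
vertex -1.41 -1.376 4.031
vertex -1.209 -1.722 3.432
vertex -1.843 -1.872 3.739
endloop
endfacet
facet normal -0.493 -0.080 0.866
outer loop
vertex -1.41 -1.376 4.031
vertex -1.843 -1.872 3.739
vertex -0.411 -3.018 4.448
endloop
endfacet
facet normal -0.436 0.708 -0.555
outer loop
vertex -1.843 -1.872 3.739
vertex -1.209 -1.722 3.432
vertex -1.642 -2.218 3.14
endloop
endfacet
facet normal -0.669 -0.718 0.190
outer loop
vertex -1.843 -1.872 3.739
vertex -1.642 -2.218 3.14
vertex -0.411 -3.018 4.448
endloop
endfacet
facet normal -0.436 0.708 -0.555
outer loop
vertex -1.642 -2.218 3.14
vertex -1.209 -1.722 3.432
vertex -1.008 -2.068 2.833
endloop
endfacet
facet normal -0.035 -0.867 -0.497
outer loop
vertex -1.642 -2.218 3.14
vertex -1.008 -2.068 2.833
vertex -0.411 -3.018 4.448
endloop
endfacet
facet normal 0.050 -0.701 -0.711
outer loop
vertex -0.501 0.859 1.999
vertex -1.29 0.829 1.973
vertex -0.898 1.331 1.506
endloop
endfacet
facet normal 0.725 0.685 0.072
outer loop
vertex -0.501 0.859 1.999
vertex -0.898 1.331 1.506
vertex -1.35 1.671 2.827
endloop
endfacet
facet normal 0.050 -0.701 -0.711
outer loop
vertex -0.898 1.331 1.506
vertex -1.29 0.829 1.973
vertex -1.687 1.301 1.48
endloop
endfacet
facet normal -0.028 0.966 -0.258
outer loop
vertex -0.898 1.331 1.506
vertex -1.687 1.301 1.48
vertex -1.35 1.671 2.827
endloop
endfacet
facet normal 0.050 -0.701 -0.711
outer loop
vertex -1.687 1.301 1.48
vertex -1.29 0.829 1.973
vertex -2.079 0.799 1.947
endloop
endfacet
facet normal -0.778 0.628 0.022
outer loop
vertex -1.687 1.301 1.48
vertex -2.079 0.799 1.947
vertex -1.35 1.671 2.827
endloop
endfacet
facet normal 0.050 -0.702 -0.711
outer loop
vertex -2.079 0.799 1.947
vertex -1.29 0.829 1.973
vertex -1.682 0.327 2.441
endloop
endfacet
facet normal -0.775 0.010 0.632
outer loop
vertex -2.079 0.799 1.947
vertex -1.682 0.327 2.441
vertex -1.35 1.671 2.827
endloop
endfacet
facet normal 0.050 -0.702 -0.711
outer loop
vertex -1.682 0.327 2.441
vertex -1.29 0.829 1.973
vertex -0.893 0.357 2.467
endloop
endfacet
facet normal -0.021 -0.271 0.962
outer loop
vertex -1.682 0.327 2.441
vertex -0.893 0.357 2.467
vertex -1.35 1.671 2.827
endloop
endfacet
facet normal 0.050 -0.702 -0.711
outer loop
vertex -0.893 0.357 2.467
vertex -1.29 0.829 1.973
vertex -0.501 0.859 1.999
endloop
endfacet
facet normal 0.729 0.067 0.682
outer loop
vertex -0.893 0.357 2.467
vertex -0.501 0.859 1.999
vertex -1.35 1.671 2.827
endloop
endfacet

endsolid


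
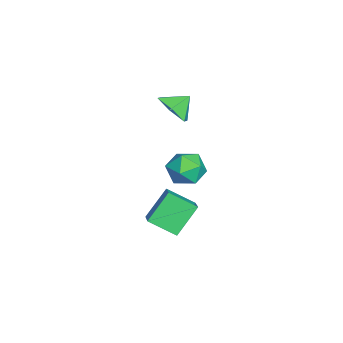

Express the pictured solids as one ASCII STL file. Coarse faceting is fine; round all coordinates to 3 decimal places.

solid 
facet normal 0.324 -0.706 -0.630
outer loop
vertex -1.499 0.751 2.659
vertex -2.411 0.857 2.071
vertex -1.538 1.466 1.837
endloop
endfacet
facet normal 0.533 0.651 0.541
outer loop
vertex -1.499 0.751 2.659
vertex -1.538 1.466 1.837
vertex -2.789 1.683 2.809
endloop
endfacet
facet normal 0.324 -0.706 -0.630
outer loop
vertex -1.538 1.466 1.837
vertex -2.411 0.857 2.071
vertex -2.45 1.572 1.25
endloop
endfacet
facet normal 0.141 0.989 -0.040
outer loop
vertex -1.538 1.466 1.837
vertex -2.45 1.572 1.25
vertex -2.789 1.683 2.809
endloop
endfacet
facet normal 0.324 -0.706 -0.630
outer loop
vertex -2.45 1.572 1.25
vertex -2.411 0.857 2.071
vertex -3.323 0.963 1.484
endloop
endfacet
facet normal -0.595 0.782 -0.185
outer loop
vertex -2.45 1.572 1.25
vertex -3.323 0.963 1.484
vertex -2.789 1.683 2.809
endloop
endfacet
facet normal 0.323 -0.706 -0.630
outer loop
vertex -3.323 0.963 1.484
vertex -2.411 0.857 2.071
vertex -3.284 0.248 2.306
endloop
endfacet
facet normal -0.939 0.236 0.250
outer loop
vertex -3.323 0.963 1.484
vertex -3.284 0.248 2.306
vertex -2.789 1.683 2.809
endloop
endfacet
facet normal 0.323 -0.706 -0.630
outer loop
vertex -3.284 0.248 2.306
vertex -2.411 0.857 2.071
vertex -2.372 0.142 2.893
endloop
endfacet
facet normal -0.547 -0.103 0.831
outer loop
vertex -3.284 0.248 2.306
vertex -2.372 0.142 2.893
vertex -2.789 1.683 2.809
endloop
endfacet
facet normal 0.324 -0.706 -0.630
outer loop
vertex -2.372 0.142 2.893
vertex -2.411 0.857 2.071
vertex -1.499 0.751 2.659
endloop
endfacet
facet normal 0.189 0.104 0.976
outer loop
vertex -2.372 0.142 2.893
vertex -1.499 0.751 2.659
vertex -2.789 1.683 2.809
endloop
endfacet
facet normal -0.861 -0.124 -0.493
outer loop
vertex -0.342 -0.349 -4.4
vertex -1.286 0.615 -2.992
vertex -0.086 1.078 -5.207
endloop
endfacet
facet normal 0.484 -0.495 -0.721
outer loop
vertex 1.206 1.265 -4.468
vertex -0.342 -0.349 -4.4
vertex -0.086 1.078 -5.207
endloop
endfacet
facet normal -0.861 -0.124 -0.493
outer loop
vertex -0.086 1.078 -5.207
vertex -1.286 0.615 -2.992
vertex -1.03 2.043 -3.799
endloop
endfacet
facet normal 0.154 0.860 -0.486
outer loop
vertex -1.03 2.043 -3.799
vertex 1.206 1.265 -4.468
vertex -0.086 1.078 -5.207
endloop
endfacet
facet normal -0.154 -0.860 0.486
outer loop
vertex -0.342 -0.349 -4.4
vertex 0.006 0.802 -2.253
vertex -1.286 0.615 -2.992
endloop
endfacet
facet normal 0.484 -0.495 -0.722
outer loop
vertex 0.95 -0.163 -3.661
vertex -0.342 -0.349 -4.4
vertex 1.206 1.265 -4.468
endloop
endfacet
facet normal -0.154 -0.860 0.486
outer loop
vertex 0.95 -0.163 -3.661
vertex 0.006 0.802 -2.253
vertex -0.342 -0.349 -4.4
endloop
endfacet
facet normal -0.484 0.495 0.722
outer loop
vertex -1.286 0.615 -2.992
vertex 0.006 0.802 -2.253
vertex -1.03 2.043 -3.799
endloop
endfacet
facet normal 0.154 0.860 -0.486
outer loop
vertex 0.262 2.229 -3.06
vertex 1.206 1.265 -4.468
vertex -1.03 2.043 -3.799
endloop
endfacet
facet normal -0.484 0.495 0.722
outer loop
vertex -1.03 2.043 -3.799
vertex 0.006 0.802 -2.253
vertex 0.262 2.229 -3.06
endloop
endfacet
facet normal 0.861 0.124 0.493
outer loop
vertex 0.262 2.229 -3.06
vertex 0.95 -0.163 -3.661
vertex 1.206 1.265 -4.468
endloop
endfacet
facet normal 0.861 0.124 0.493
outer loop
vertex 0.006 0.802 -2.253
vertex 0.95 -0.163 -3.661
vertex 0.262 2.229 -3.06
endloop
endfacet
facet normal -0.008 0.435 0.900
outer loop
vertex -2.892 2.111 -1.542
vertex -2.19 1.322 -1.154
vertex -1.78 2.267 -1.607
endloop
endfacet
facet normal -0.106 0.918 0.383
outer loop
vertex -2.892 2.111 -1.542
vertex -1.78 2.267 -1.607
vertex -2.44 2.552 -2.473
endloop
endfacet
facet normal -0.686 0.728 0.012
outer loop
vertex -2.892 2.111 -1.542
vertex -2.44 2.552 -2.473
vertex -3.257 1.784 -2.555
endloop
endfacet
facet normal -0.945 0.129 0.299
outer loop
vertex -2.892 2.111 -1.542
vertex -3.257 1.784 -2.555
vertex -3.103 1.023 -1.74
endloop
endfacet
facet normal -0.527 -0.052 0.848
outer loop
vertex -2.892 2.111 -1.542
vertex -3.103 1.023 -1.74
vertex -2.19 1.322 -1.154
endloop
endfacet
facet normal 0.455 0.889 -0.054
outer loop
vertex -2.44 2.552 -2.473
vertex -1.78 2.267 -1.607
vertex -1.457 2.037 -2.66
endloop
endfacet
facet normal 0.614 0.108 0.782
outer loop
vertex -1.78 2.267 -1.607
vertex -2.19 1.322 -1.154
vertex -1.303 1.276 -1.845
endloop
endfacet
facet normal -0.224 -0.681 0.697
outer loop
vertex -2.19 1.322 -1.154
vertex -3.103 1.023 -1.74
vertex -2.12 0.508 -1.927
endloop
endfacet
facet normal -0.902 -0.388 -0.192
outer loop
vertex -3.103 1.023 -1.74
vertex -3.257 1.784 -2.555
vertex -2.78 0.793 -2.793
endloop
endfacet
facet normal -0.481 0.582 -0.656
outer loop
vertex -3.257 1.784 -2.555
vertex -2.44 2.552 -2.473
vertex -2.37 1.738 -3.246
endloop
endfacet
facet normal 0.945 -0.129 -0.299
outer loop
vertex -1.668 0.949 -2.858
vertex -1.457 2.037 -2.66
vertex -1.303 1.276 -1.845
endloop
endfacet
facet normal 0.686 -0.728 -0.012
outer loop
vertex -1.668 0.949 -2.858
vertex -1.303 1.276 -1.845
vertex -2.12 0.508 -1.927
endloop
endfacet
facet normal 0.106 -0.918 -0.383
outer loop
vertex -1.668 0.949 -2.858
vertex -2.12 0.508 -1.927
vertex -2.78 0.793 -2.793
endloop
endfacet
facet normal 0.008 -0.435 -0.900
outer loop
vertex -1.668 0.949 -2.858
vertex -2.78 0.793 -2.793
vertex -2.37 1.738 -3.246
endloop
endfacet
facet normal 0.527 0.052 -0.848
outer loop
vertex -1.668 0.949 -2.858
vertex -2.37 1.738 -3.246
vertex -1.457 2.037 -2.66
endloop
endfacet
facet normal 0.902 0.388 0.192
outer loop
vertex -1.303 1.276 -1.845
vertex -1.457 2.037 -2.66
vertex -1.78 2.267 -1.607
endloop
endfacet
facet normal 0.481 -0.582 0.656
outer loop
vertex -2.12 0.508 -1.927
vertex -1.303 1.276 -1.845
vertex -2.19 1.322 -1.154
endloop
endfacet
facet normal -0.455 -0.889 0.054
outer loop
vertex -2.78 0.793 -2.793
vertex -2.12 0.508 -1.927
vertex -3.103 1.023 -1.74
endloop
endfacet
facet normal -0.614 -0.108 -0.782
outer loop
vertex -2.37 1.738 -3.246
vertex -2.78 0.793 -2.793
vertex -3.257 1.784 -2.555
endloop
endfacet
facet normal 0.224 0.681 -0.697
outer loop
vertex -1.457 2.037 -2.66
vertex -2.37 1.738 -3.246
vertex -2.44 2.552 -2.473
endloop
endfacet

endsolid


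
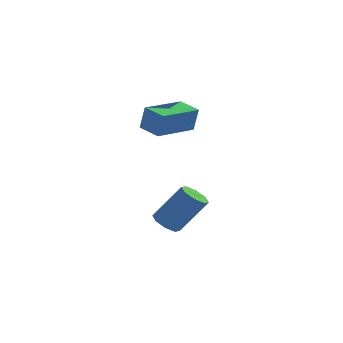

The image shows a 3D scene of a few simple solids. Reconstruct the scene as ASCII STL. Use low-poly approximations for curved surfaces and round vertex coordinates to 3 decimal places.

solid 
facet normal -0.574 -0.151 -0.805
outer loop
vertex -3.362 0.454 -2.073
vertex -3.917 0.401 -1.667
vertex -3.598 0.919 -1.992
endloop
endfacet
facet normal 0.687 0.448 -0.572
outer loop
vertex -3.362 0.454 -2.073
vertex -3.598 0.919 -1.992
vertex -2.227 0.752 -0.478
endloop
endfacet
facet normal 0.687 0.447 -0.573
outer loop
vertex -2.227 0.752 -0.478
vertex -3.598 0.919 -1.992
vertex -2.463 1.218 -0.397
endloop
endfacet
facet normal 0.573 0.150 0.806
outer loop
vertex -2.227 0.752 -0.478
vertex -2.463 1.218 -0.397
vertex -2.783 0.699 -0.073
endloop
endfacet
facet normal -0.574 -0.152 -0.805
outer loop
vertex -3.598 0.919 -1.992
vertex -3.917 0.401 -1.667
vertex -4.021 1.081 -1.721
endloop
endfacet
facet normal 0.170 0.940 -0.297
outer loop
vertex -3.598 0.919 -1.992
vertex -4.021 1.081 -1.721
vertex -2.463 1.218 -0.397
endloop
endfacet
facet normal 0.169 0.940 -0.296
outer loop
vertex -2.463 1.218 -0.397
vertex -4.021 1.081 -1.721
vertex -2.886 1.379 -0.126
endloop
endfacet
facet normal 0.573 0.150 0.806
outer loop
vertex -2.463 1.218 -0.397
vertex -2.886 1.379 -0.126
vertex -2.783 0.699 -0.073
endloop
endfacet
facet normal -0.572 -0.151 -0.806
outer loop
vertex -4.021 1.081 -1.721
vertex -3.917 0.401 -1.667
vertex -4.384 0.844 -1.419
endloop
endfacet
facet normal -0.447 0.881 0.154
outer loop
vertex -4.021 1.081 -1.721
vertex -4.384 0.844 -1.419
vertex -2.886 1.379 -0.126
endloop
endfacet
facet normal -0.446 0.882 0.152
outer loop
vertex -2.886 1.379 -0.126
vertex -4.384 0.844 -1.419
vertex -3.249 1.143 0.176
endloop
endfacet
facet normal 0.573 0.150 0.806
outer loop
vertex -2.886 1.379 -0.126
vertex -3.249 1.143 0.176
vertex -2.783 0.699 -0.073
endloop
endfacet
facet normal -0.572 -0.152 -0.806
outer loop
vertex -4.384 0.844 -1.419
vertex -3.917 0.401 -1.667
vertex -4.473 0.348 -1.262
endloop
endfacet
facet normal -0.802 0.306 0.513
outer loop
vertex -4.384 0.844 -1.419
vertex -4.473 0.348 -1.262
vertex -3.249 1.143 0.176
endloop
endfacet
facet normal -0.802 0.306 0.513
outer loop
vertex -3.249 1.143 0.176
vertex -4.473 0.348 -1.262
vertex -3.338 0.646 0.333
endloop
endfacet
facet normal 0.574 0.151 0.805
outer loop
vertex -3.249 1.143 0.176
vertex -3.338 0.646 0.333
vertex -2.783 0.699 -0.073
endloop
endfacet
facet normal -0.573 -0.150 -0.806
outer loop
vertex -4.473 0.348 -1.262
vertex -3.917 0.401 -1.667
vertex -4.237 -0.118 -1.343
endloop
endfacet
facet normal -0.687 -0.447 0.572
outer loop
vertex -4.473 0.348 -1.262
vertex -4.237 -0.118 -1.343
vertex -3.338 0.646 0.333
endloop
endfacet
facet normal -0.687 -0.448 0.573
outer loop
vertex -3.338 0.646 0.333
vertex -4.237 -0.118 -1.343
vertex -3.102 0.181 0.252
endloop
endfacet
facet normal 0.574 0.151 0.805
outer loop
vertex -3.338 0.646 0.333
vertex -3.102 0.181 0.252
vertex -2.783 0.699 -0.073
endloop
endfacet
facet normal -0.573 -0.150 -0.806
outer loop
vertex -4.237 -0.118 -1.343
vertex -3.917 0.401 -1.667
vertex -3.814 -0.279 -1.614
endloop
endfacet
facet normal -0.168 -0.940 0.296
outer loop
vertex -4.237 -0.118 -1.343
vertex -3.814 -0.279 -1.614
vertex -3.102 0.181 0.252
endloop
endfacet
facet normal -0.170 -0.940 0.297
outer loop
vertex -3.102 0.181 0.252
vertex -3.814 -0.279 -1.614
vertex -2.679 0.019 -0.019
endloop
endfacet
facet normal 0.574 0.152 0.805
outer loop
vertex -3.102 0.181 0.252
vertex -2.679 0.019 -0.019
vertex -2.783 0.699 -0.073
endloop
endfacet
facet normal -0.573 -0.150 -0.806
outer loop
vertex -3.814 -0.279 -1.614
vertex -3.917 0.401 -1.667
vertex -3.451 -0.043 -1.916
endloop
endfacet
facet normal 0.446 -0.882 -0.153
outer loop
vertex -3.814 -0.279 -1.614
vertex -3.451 -0.043 -1.916
vertex -2.679 0.019 -0.019
endloop
endfacet
facet normal 0.448 -0.881 -0.153
outer loop
vertex -2.679 0.019 -0.019
vertex -3.451 -0.043 -1.916
vertex -2.316 0.256 -0.321
endloop
endfacet
facet normal 0.572 0.151 0.806
outer loop
vertex -2.679 0.019 -0.019
vertex -2.316 0.256 -0.321
vertex -2.783 0.699 -0.073
endloop
endfacet
facet normal -0.574 -0.151 -0.805
outer loop
vertex -3.451 -0.043 -1.916
vertex -3.917 0.401 -1.667
vertex -3.362 0.454 -2.073
endloop
endfacet
facet normal 0.802 -0.306 -0.513
outer loop
vertex -3.451 -0.043 -1.916
vertex -3.362 0.454 -2.073
vertex -2.316 0.256 -0.321
endloop
endfacet
facet normal 0.802 -0.306 -0.513
outer loop
vertex -2.316 0.256 -0.321
vertex -3.362 0.454 -2.073
vertex -2.227 0.752 -0.478
endloop
endfacet
facet normal 0.572 0.152 0.806
outer loop
vertex -2.316 0.256 -0.321
vertex -2.227 0.752 -0.478
vertex -2.783 0.699 -0.073
endloop
endfacet
facet normal -0.813 0.555 0.177
outer loop
vertex -4.791 0.456 4.731
vertex -3.686 2.127 4.569
vertex -5.012 0.493 3.603
endloop
endfacet
facet normal -0.550 -0.831 0.081
outer loop
vertex -4.134 -0.107 3.411
vertex -4.791 0.456 4.731
vertex -5.012 0.493 3.603
endloop
endfacet
facet normal -0.813 0.555 0.177
outer loop
vertex -5.012 0.493 3.603
vertex -3.686 2.127 4.569
vertex -3.907 2.163 3.441
endloop
endfacet
facet normal -0.192 0.032 -0.981
outer loop
vertex -3.907 2.163 3.441
vertex -4.134 -0.107 3.411
vertex -5.012 0.493 3.603
endloop
endfacet
facet normal 0.192 -0.032 0.981
outer loop
vertex -4.791 0.456 4.731
vertex -2.808 1.527 4.377
vertex -3.686 2.127 4.569
endloop
endfacet
facet normal -0.550 -0.832 0.081
outer loop
vertex -3.913 -0.143 4.539
vertex -4.791 0.456 4.731
vertex -4.134 -0.107 3.411
endloop
endfacet
facet normal 0.192 -0.032 0.981
outer loop
vertex -3.913 -0.143 4.539
vertex -2.808 1.527 4.377
vertex -4.791 0.456 4.731
endloop
endfacet
facet normal 0.550 0.831 -0.081
outer loop
vertex -3.686 2.127 4.569
vertex -2.808 1.527 4.377
vertex -3.907 2.163 3.441
endloop
endfacet
facet normal -0.192 0.032 -0.981
outer loop
vertex -3.029 1.564 3.249
vertex -4.134 -0.107 3.411
vertex -3.907 2.163 3.441
endloop
endfacet
facet normal 0.550 0.831 -0.080
outer loop
vertex -3.907 2.163 3.441
vertex -2.808 1.527 4.377
vertex -3.029 1.564 3.249
endloop
endfacet
facet normal 0.813 -0.555 -0.177
outer loop
vertex -3.029 1.564 3.249
vertex -3.913 -0.143 4.539
vertex -4.134 -0.107 3.411
endloop
endfacet
facet normal 0.813 -0.555 -0.177
outer loop
vertex -2.808 1.527 4.377
vertex -3.913 -0.143 4.539
vertex -3.029 1.564 3.249
endloop
endfacet

endsolid


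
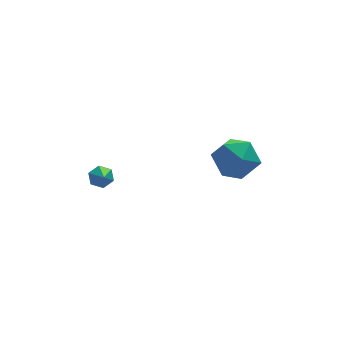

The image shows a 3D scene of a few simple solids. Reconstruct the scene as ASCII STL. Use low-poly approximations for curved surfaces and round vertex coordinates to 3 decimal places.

solid 
facet normal 0.103 0.759 -0.643
outer loop
vertex -2.913 -0.832 -4.236
vertex -3.421 -0.983 -4.496
vertex -3.422 -0.602 -4.046
endloop
endfacet
facet normal 0.446 0.285 0.849
outer loop
vertex -2.913 -0.832 -4.236
vertex -3.422 -0.602 -4.046
vertex -3.599 -2.297 -3.384
endloop
endfacet
facet normal 0.102 0.759 -0.643
outer loop
vertex -3.422 -0.602 -4.046
vertex -3.421 -0.983 -4.496
vertex -3.929 -0.753 -4.305
endloop
endfacet
facet normal -0.507 0.359 0.784
outer loop
vertex -3.422 -0.602 -4.046
vertex -3.929 -0.753 -4.305
vertex -3.599 -2.297 -3.384
endloop
endfacet
facet normal 0.103 0.760 -0.642
outer loop
vertex -3.929 -0.753 -4.305
vertex -3.421 -0.983 -4.496
vertex -3.929 -1.134 -4.756
endloop
endfacet
facet normal -0.983 -0.140 0.118
outer loop
vertex -3.929 -0.753 -4.305
vertex -3.929 -1.134 -4.756
vertex -3.599 -2.297 -3.384
endloop
endfacet
facet normal 0.104 0.758 -0.644
outer loop
vertex -3.929 -1.134 -4.756
vertex -3.421 -0.983 -4.496
vertex -3.42 -1.365 -4.946
endloop
endfacet
facet normal -0.505 -0.715 -0.484
outer loop
vertex -3.929 -1.134 -4.756
vertex -3.42 -1.365 -4.946
vertex -3.599 -2.297 -3.384
endloop
endfacet
facet normal 0.104 0.758 -0.644
outer loop
vertex -3.42 -1.365 -4.946
vertex -3.421 -0.983 -4.496
vertex -2.912 -1.214 -4.686
endloop
endfacet
facet normal 0.449 -0.789 -0.419
outer loop
vertex -3.42 -1.365 -4.946
vertex -2.912 -1.214 -4.686
vertex -3.599 -2.297 -3.384
endloop
endfacet
facet normal 0.104 0.758 -0.644
outer loop
vertex -2.912 -1.214 -4.686
vertex -3.421 -0.983 -4.496
vertex -2.913 -0.832 -4.236
endloop
endfacet
facet normal 0.925 -0.289 0.247
outer loop
vertex -2.912 -1.214 -4.686
vertex -2.913 -0.832 -4.236
vertex -3.599 -2.297 -3.384
endloop
endfacet
facet normal -0.317 0.945 -0.075
outer loop
vertex 2.366 -1.273 -4.314
vertex 1.399 -1.544 -3.64
vertex 2.417 -1.161 -3.112
endloop
endfacet
facet normal 0.395 0.913 -0.102
outer loop
vertex 2.366 -1.273 -4.314
vertex 2.417 -1.161 -3.112
vertex 3.352 -1.633 -3.715
endloop
endfacet
facet normal 0.576 0.494 -0.652
outer loop
vertex 2.366 -1.273 -4.314
vertex 3.352 -1.633 -3.715
vertex 2.912 -2.309 -4.616
endloop
endfacet
facet normal -0.025 0.268 -0.963
outer loop
vertex 2.366 -1.273 -4.314
vertex 2.912 -2.309 -4.616
vertex 1.705 -2.254 -4.57
endloop
endfacet
facet normal -0.576 0.547 -0.607
outer loop
vertex 2.366 -1.273 -4.314
vertex 1.705 -2.254 -4.57
vertex 1.399 -1.544 -3.64
endloop
endfacet
facet normal 0.625 0.602 0.497
outer loop
vertex 3.352 -1.633 -3.715
vertex 2.417 -1.161 -3.112
vertex 2.995 -2.126 -2.67
endloop
endfacet
facet normal -0.527 0.655 0.542
outer loop
vertex 2.417 -1.161 -3.112
vertex 1.399 -1.544 -3.64
vertex 1.788 -2.071 -2.624
endloop
endfacet
facet normal -0.948 0.010 -0.319
outer loop
vertex 1.399 -1.544 -3.64
vertex 1.705 -2.254 -4.57
vertex 1.348 -2.747 -3.525
endloop
endfacet
facet normal -0.054 -0.443 -0.895
outer loop
vertex 1.705 -2.254 -4.57
vertex 2.912 -2.309 -4.616
vertex 2.283 -3.219 -4.128
endloop
endfacet
facet normal 0.917 -0.076 -0.391
outer loop
vertex 2.912 -2.309 -4.616
vertex 3.352 -1.633 -3.715
vertex 3.301 -2.836 -3.6
endloop
endfacet
facet normal 0.025 -0.268 0.963
outer loop
vertex 2.334 -3.107 -2.926
vertex 2.995 -2.126 -2.67
vertex 1.788 -2.071 -2.624
endloop
endfacet
facet normal -0.576 -0.494 0.652
outer loop
vertex 2.334 -3.107 -2.926
vertex 1.788 -2.071 -2.624
vertex 1.348 -2.747 -3.525
endloop
endfacet
facet normal -0.395 -0.913 0.102
outer loop
vertex 2.334 -3.107 -2.926
vertex 1.348 -2.747 -3.525
vertex 2.283 -3.219 -4.128
endloop
endfacet
facet normal 0.317 -0.945 0.075
outer loop
vertex 2.334 -3.107 -2.926
vertex 2.283 -3.219 -4.128
vertex 3.301 -2.836 -3.6
endloop
endfacet
facet normal 0.576 -0.547 0.607
outer loop
vertex 2.334 -3.107 -2.926
vertex 3.301 -2.836 -3.6
vertex 2.995 -2.126 -2.67
endloop
endfacet
facet normal 0.054 0.443 0.895
outer loop
vertex 1.788 -2.071 -2.624
vertex 2.995 -2.126 -2.67
vertex 2.417 -1.161 -3.112
endloop
endfacet
facet normal -0.917 0.076 0.391
outer loop
vertex 1.348 -2.747 -3.525
vertex 1.788 -2.071 -2.624
vertex 1.399 -1.544 -3.64
endloop
endfacet
facet normal -0.625 -0.602 -0.497
outer loop
vertex 2.283 -3.219 -4.128
vertex 1.348 -2.747 -3.525
vertex 1.705 -2.254 -4.57
endloop
endfacet
facet normal 0.527 -0.655 -0.542
outer loop
vertex 3.301 -2.836 -3.6
vertex 2.283 -3.219 -4.128
vertex 2.912 -2.309 -4.616
endloop
endfacet
facet normal 0.948 -0.010 0.319
outer loop
vertex 2.995 -2.126 -2.67
vertex 3.301 -2.836 -3.6
vertex 3.352 -1.633 -3.715
endloop
endfacet

endsolid


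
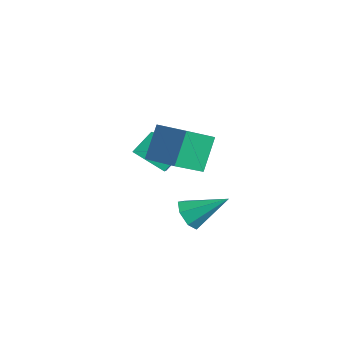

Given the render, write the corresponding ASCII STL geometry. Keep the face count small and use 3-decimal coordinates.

solid 
facet normal -0.931 -0.274 -0.240
outer loop
vertex -1.677 -3.31 2.641
vertex -1.875 -1.882 1.779
vertex -1.03 -4.155 1.092
endloop
endfacet
facet normal 0.118 -0.850 0.513
outer loop
vertex 0.795 -3.618 1.561
vertex -1.677 -3.31 2.641
vertex -1.03 -4.155 1.092
endloop
endfacet
facet normal -0.931 -0.274 -0.239
outer loop
vertex -1.03 -4.155 1.092
vertex -1.875 -1.882 1.779
vertex -1.228 -2.727 0.229
endloop
endfacet
facet normal 0.344 -0.450 -0.824
outer loop
vertex -1.228 -2.727 0.229
vertex 0.795 -3.618 1.561
vertex -1.03 -4.155 1.092
endloop
endfacet
facet normal -0.344 0.450 0.824
outer loop
vertex -1.677 -3.31 2.641
vertex -0.05 -1.345 2.248
vertex -1.875 -1.882 1.779
endloop
endfacet
facet normal 0.118 -0.850 0.513
outer loop
vertex 0.148 -2.773 3.111
vertex -1.677 -3.31 2.641
vertex 0.795 -3.618 1.561
endloop
endfacet
facet normal -0.345 0.450 0.824
outer loop
vertex 0.148 -2.773 3.111
vertex -0.05 -1.345 2.248
vertex -1.677 -3.31 2.641
endloop
endfacet
facet normal -0.118 0.850 -0.513
outer loop
vertex -1.875 -1.882 1.779
vertex -0.05 -1.345 2.248
vertex -1.228 -2.727 0.229
endloop
endfacet
facet normal 0.345 -0.450 -0.824
outer loop
vertex 0.597 -2.19 0.699
vertex 0.795 -3.618 1.561
vertex -1.228 -2.727 0.229
endloop
endfacet
facet normal -0.118 0.850 -0.513
outer loop
vertex -1.228 -2.727 0.229
vertex -0.05 -1.345 2.248
vertex 0.597 -2.19 0.699
endloop
endfacet
facet normal 0.931 0.274 0.240
outer loop
vertex 0.597 -2.19 0.699
vertex 0.148 -2.773 3.111
vertex 0.795 -3.618 1.561
endloop
endfacet
facet normal 0.931 0.274 0.240
outer loop
vertex -0.05 -1.345 2.248
vertex 0.148 -2.773 3.111
vertex 0.597 -2.19 0.699
endloop
endfacet
facet normal -0.413 -0.733 -0.541
outer loop
vertex -1.226 -2.448 -2.949
vertex -1.583 -1.85 -3.487
vertex -0.8 -2.245 -3.549
endloop
endfacet
facet normal 0.819 -0.326 0.471
outer loop
vertex -1.226 -2.448 -2.949
vertex -0.8 -2.245 -3.549
vertex -0.717 -0.31 -2.353
endloop
endfacet
facet normal -0.413 -0.734 -0.539
outer loop
vertex -0.8 -2.245 -3.549
vertex -1.583 -1.85 -3.487
vertex -0.964 -1.746 -4.103
endloop
endfacet
facet normal 0.974 0.088 -0.209
outer loop
vertex -0.8 -2.245 -3.549
vertex -0.964 -1.746 -4.103
vertex -0.717 -0.31 -2.353
endloop
endfacet
facet normal -0.413 -0.734 -0.539
outer loop
vertex -0.964 -1.746 -4.103
vertex -1.583 -1.85 -3.487
vertex -1.595 -1.325 -4.193
endloop
endfacet
facet normal 0.505 0.631 -0.589
outer loop
vertex -0.964 -1.746 -4.103
vertex -1.595 -1.325 -4.193
vertex -0.717 -0.31 -2.353
endloop
endfacet
facet normal -0.413 -0.734 -0.539
outer loop
vertex -1.595 -1.325 -4.193
vertex -1.583 -1.85 -3.487
vertex -2.217 -1.3 -3.751
endloop
endfacet
facet normal -0.235 0.894 -0.381
outer loop
vertex -1.595 -1.325 -4.193
vertex -2.217 -1.3 -3.751
vertex -0.717 -0.31 -2.353
endloop
endfacet
facet normal -0.413 -0.734 -0.539
outer loop
vertex -2.217 -1.3 -3.751
vertex -1.583 -1.85 -3.487
vertex -2.362 -1.689 -3.11
endloop
endfacet
facet normal -0.688 0.679 0.257
outer loop
vertex -2.217 -1.3 -3.751
vertex -2.362 -1.689 -3.11
vertex -0.717 -0.31 -2.353
endloop
endfacet
facet normal -0.413 -0.734 -0.540
outer loop
vertex -2.362 -1.689 -3.11
vertex -1.583 -1.85 -3.487
vertex -1.921 -2.2 -2.753
endloop
endfacet
facet normal -0.513 0.148 0.846
outer loop
vertex -2.362 -1.689 -3.11
vertex -1.921 -2.2 -2.753
vertex -0.717 -0.31 -2.353
endloop
endfacet
facet normal -0.414 -0.733 -0.540
outer loop
vertex -1.921 -2.2 -2.753
vertex -1.583 -1.85 -3.487
vertex -1.226 -2.448 -2.949
endloop
endfacet
facet normal 0.158 -0.300 0.941
outer loop
vertex -1.921 -2.2 -2.753
vertex -1.226 -2.448 -2.949
vertex -0.717 -0.31 -2.353
endloop
endfacet
facet normal -0.647 -0.577 0.498
outer loop
vertex -3.216 -3.781 0.17
vertex -3.37 -2.804 1.103
vertex -4.723 -3.006 -0.892
endloop
endfacet
facet normal 0.114 -0.719 -0.686
outer loop
vertex -3.59 -1.996 -1.763
vertex -3.216 -3.781 0.17
vertex -4.723 -3.006 -0.892
endloop
endfacet
facet normal -0.647 -0.577 0.498
outer loop
vertex -4.723 -3.006 -0.892
vertex -3.37 -2.804 1.103
vertex -4.877 -2.029 0.041
endloop
endfacet
facet normal -0.754 0.388 -0.531
outer loop
vertex -4.877 -2.029 0.041
vertex -3.59 -1.996 -1.763
vertex -4.723 -3.006 -0.892
endloop
endfacet
facet normal 0.754 -0.388 0.531
outer loop
vertex -3.216 -3.781 0.17
vertex -2.237 -1.794 0.232
vertex -3.37 -2.804 1.103
endloop
endfacet
facet normal 0.114 -0.719 -0.686
outer loop
vertex -2.083 -2.771 -0.701
vertex -3.216 -3.781 0.17
vertex -3.59 -1.996 -1.763
endloop
endfacet
facet normal 0.754 -0.388 0.531
outer loop
vertex -2.083 -2.771 -0.701
vertex -2.237 -1.794 0.232
vertex -3.216 -3.781 0.17
endloop
endfacet
facet normal -0.114 0.719 0.686
outer loop
vertex -3.37 -2.804 1.103
vertex -2.237 -1.794 0.232
vertex -4.877 -2.029 0.041
endloop
endfacet
facet normal -0.754 0.388 -0.531
outer loop
vertex -3.744 -1.019 -0.83
vertex -3.59 -1.996 -1.763
vertex -4.877 -2.029 0.041
endloop
endfacet
facet normal -0.114 0.719 0.686
outer loop
vertex -4.877 -2.029 0.041
vertex -2.237 -1.794 0.232
vertex -3.744 -1.019 -0.83
endloop
endfacet
facet normal 0.647 0.577 -0.498
outer loop
vertex -3.744 -1.019 -0.83
vertex -2.083 -2.771 -0.701
vertex -3.59 -1.996 -1.763
endloop
endfacet
facet normal 0.647 0.577 -0.498
outer loop
vertex -2.237 -1.794 0.232
vertex -2.083 -2.771 -0.701
vertex -3.744 -1.019 -0.83
endloop
endfacet

endsolid


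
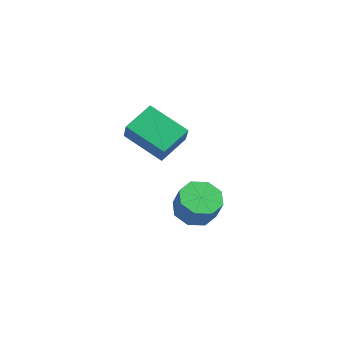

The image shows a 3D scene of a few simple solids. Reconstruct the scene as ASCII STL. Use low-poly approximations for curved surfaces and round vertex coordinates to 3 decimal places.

solid 
facet normal -0.407 0.341 -0.848
outer loop
vertex 0.552 -2.154 3.769
vertex 2.523 -1.921 2.917
vertex 0.481 -3.685 3.187
endloop
endfacet
facet normal -0.913 -0.108 0.394
outer loop
vertex 0.997 -4.119 4.263
vertex 0.552 -2.154 3.769
vertex 0.481 -3.685 3.187
endloop
endfacet
facet normal -0.407 0.341 -0.847
outer loop
vertex 0.481 -3.685 3.187
vertex 2.523 -1.921 2.917
vertex 2.452 -3.453 2.334
endloop
endfacet
facet normal -0.044 -0.934 -0.356
outer loop
vertex 2.452 -3.453 2.334
vertex 0.997 -4.119 4.263
vertex 0.481 -3.685 3.187
endloop
endfacet
facet normal 0.043 0.934 0.356
outer loop
vertex 0.552 -2.154 3.769
vertex 3.039 -2.355 3.993
vertex 2.523 -1.921 2.917
endloop
endfacet
facet normal -0.913 -0.108 0.394
outer loop
vertex 1.068 -2.587 4.846
vertex 0.552 -2.154 3.769
vertex 0.997 -4.119 4.263
endloop
endfacet
facet normal 0.044 0.934 0.355
outer loop
vertex 1.068 -2.587 4.846
vertex 3.039 -2.355 3.993
vertex 0.552 -2.154 3.769
endloop
endfacet
facet normal 0.913 0.108 -0.394
outer loop
vertex 2.523 -1.921 2.917
vertex 3.039 -2.355 3.993
vertex 2.452 -3.453 2.334
endloop
endfacet
facet normal -0.043 -0.934 -0.355
outer loop
vertex 2.968 -3.886 3.411
vertex 0.997 -4.119 4.263
vertex 2.452 -3.453 2.334
endloop
endfacet
facet normal 0.913 0.107 -0.394
outer loop
vertex 2.452 -3.453 2.334
vertex 3.039 -2.355 3.993
vertex 2.968 -3.886 3.411
endloop
endfacet
facet normal 0.407 -0.341 0.847
outer loop
vertex 2.968 -3.886 3.411
vertex 1.068 -2.587 4.846
vertex 0.997 -4.119 4.263
endloop
endfacet
facet normal 0.407 -0.341 0.847
outer loop
vertex 3.039 -2.355 3.993
vertex 1.068 -2.587 4.846
vertex 2.968 -3.886 3.411
endloop
endfacet
facet normal -0.403 0.140 -0.905
outer loop
vertex 3.537 -0.964 -2.429
vertex 2.651 -1.426 -2.106
vertex 3.013 -0.441 -2.115
endloop
endfacet
facet normal 0.643 0.747 -0.170
outer loop
vertex 3.537 -0.964 -2.429
vertex 3.013 -0.441 -2.115
vertex 4.075 -1.151 -1.216
endloop
endfacet
facet normal 0.644 0.746 -0.171
outer loop
vertex 4.075 -1.151 -1.216
vertex 3.013 -0.441 -2.115
vertex 3.552 -0.628 -0.903
endloop
endfacet
facet normal 0.402 -0.140 0.905
outer loop
vertex 4.075 -1.151 -1.216
vertex 3.552 -0.628 -0.903
vertex 3.189 -1.614 -0.894
endloop
endfacet
facet normal -0.401 0.139 -0.905
outer loop
vertex 3.013 -0.441 -2.115
vertex 2.651 -1.426 -2.106
vertex 2.277 -0.495 -1.797
endloop
endfacet
facet normal -0.006 0.988 0.155
outer loop
vertex 3.013 -0.441 -2.115
vertex 2.277 -0.495 -1.797
vertex 3.552 -0.628 -0.903
endloop
endfacet
facet normal -0.005 0.988 0.155
outer loop
vertex 3.552 -0.628 -0.903
vertex 2.277 -0.495 -1.797
vertex 2.816 -0.682 -0.584
endloop
endfacet
facet normal 0.402 -0.140 0.905
outer loop
vertex 3.552 -0.628 -0.903
vertex 2.816 -0.682 -0.584
vertex 3.189 -1.614 -0.894
endloop
endfacet
facet normal -0.402 0.139 -0.905
outer loop
vertex 2.277 -0.495 -1.797
vertex 2.651 -1.426 -2.106
vertex 1.76 -1.095 -1.659
endloop
endfacet
facet normal -0.651 0.651 0.390
outer loop
vertex 2.277 -0.495 -1.797
vertex 1.76 -1.095 -1.659
vertex 2.816 -0.682 -0.584
endloop
endfacet
facet normal -0.652 0.651 0.390
outer loop
vertex 2.816 -0.682 -0.584
vertex 1.76 -1.095 -1.659
vertex 2.299 -1.282 -0.447
endloop
endfacet
facet normal 0.402 -0.140 0.905
outer loop
vertex 2.816 -0.682 -0.584
vertex 2.299 -1.282 -0.447
vertex 3.189 -1.614 -0.894
endloop
endfacet
facet normal -0.402 0.140 -0.905
outer loop
vertex 1.76 -1.095 -1.659
vertex 2.651 -1.426 -2.106
vertex 1.765 -1.889 -1.784
endloop
endfacet
facet normal -0.915 -0.068 0.397
outer loop
vertex 1.76 -1.095 -1.659
vertex 1.765 -1.889 -1.784
vertex 2.299 -1.282 -0.447
endloop
endfacet
facet normal -0.916 -0.066 0.396
outer loop
vertex 2.299 -1.282 -0.447
vertex 1.765 -1.889 -1.784
vertex 2.303 -2.076 -0.571
endloop
endfacet
facet normal 0.402 -0.139 0.905
outer loop
vertex 2.299 -1.282 -0.447
vertex 2.303 -2.076 -0.571
vertex 3.189 -1.614 -0.894
endloop
endfacet
facet normal -0.402 0.140 -0.905
outer loop
vertex 1.765 -1.889 -1.784
vertex 2.651 -1.426 -2.106
vertex 2.288 -2.412 -2.097
endloop
endfacet
facet normal -0.644 -0.746 0.171
outer loop
vertex 1.765 -1.889 -1.784
vertex 2.288 -2.412 -2.097
vertex 2.303 -2.076 -0.571
endloop
endfacet
facet normal -0.643 -0.747 0.171
outer loop
vertex 2.303 -2.076 -0.571
vertex 2.288 -2.412 -2.097
vertex 2.827 -2.599 -0.885
endloop
endfacet
facet normal 0.403 -0.140 0.905
outer loop
vertex 2.303 -2.076 -0.571
vertex 2.827 -2.599 -0.885
vertex 3.189 -1.614 -0.894
endloop
endfacet
facet normal -0.402 0.140 -0.905
outer loop
vertex 2.288 -2.412 -2.097
vertex 2.651 -1.426 -2.106
vertex 3.024 -2.358 -2.416
endloop
endfacet
facet normal 0.005 -0.988 -0.155
outer loop
vertex 2.288 -2.412 -2.097
vertex 3.024 -2.358 -2.416
vertex 2.827 -2.599 -0.885
endloop
endfacet
facet normal 0.006 -0.988 -0.155
outer loop
vertex 2.827 -2.599 -0.885
vertex 3.024 -2.358 -2.416
vertex 3.563 -2.545 -1.203
endloop
endfacet
facet normal 0.401 -0.139 0.905
outer loop
vertex 2.827 -2.599 -0.885
vertex 3.563 -2.545 -1.203
vertex 3.189 -1.614 -0.894
endloop
endfacet
facet normal -0.402 0.140 -0.905
outer loop
vertex 3.024 -2.358 -2.416
vertex 2.651 -1.426 -2.106
vertex 3.541 -1.758 -2.553
endloop
endfacet
facet normal 0.652 -0.651 -0.390
outer loop
vertex 3.024 -2.358 -2.416
vertex 3.541 -1.758 -2.553
vertex 3.563 -2.545 -1.203
endloop
endfacet
facet normal 0.651 -0.651 -0.390
outer loop
vertex 3.563 -2.545 -1.203
vertex 3.541 -1.758 -2.553
vertex 4.08 -1.945 -1.341
endloop
endfacet
facet normal 0.402 -0.139 0.905
outer loop
vertex 3.563 -2.545 -1.203
vertex 4.08 -1.945 -1.341
vertex 3.189 -1.614 -0.894
endloop
endfacet
facet normal -0.402 0.139 -0.905
outer loop
vertex 3.541 -1.758 -2.553
vertex 2.651 -1.426 -2.106
vertex 3.537 -0.964 -2.429
endloop
endfacet
facet normal 0.915 0.067 -0.397
outer loop
vertex 3.541 -1.758 -2.553
vertex 3.537 -0.964 -2.429
vertex 4.08 -1.945 -1.341
endloop
endfacet
facet normal 0.916 0.068 -0.396
outer loop
vertex 4.08 -1.945 -1.341
vertex 3.537 -0.964 -2.429
vertex 4.075 -1.151 -1.216
endloop
endfacet
facet normal 0.402 -0.140 0.905
outer loop
vertex 4.08 -1.945 -1.341
vertex 4.075 -1.151 -1.216
vertex 3.189 -1.614 -0.894
endloop
endfacet

endsolid
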